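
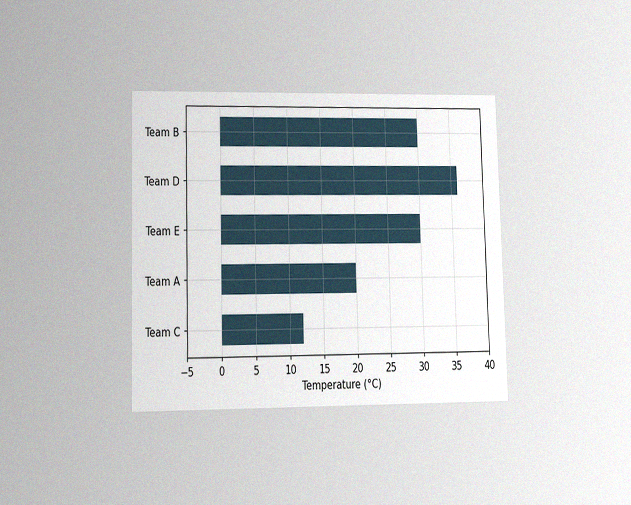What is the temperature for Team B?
30°C

The chart is viewed at a slight angle, with some photo noise. Reading along the chart's x-axis, the Team B bar reaches 30°C.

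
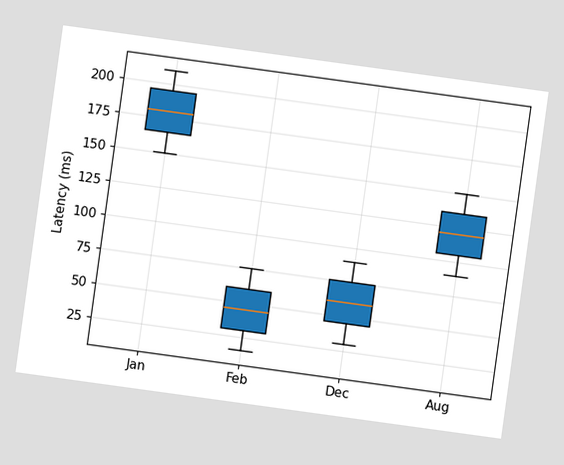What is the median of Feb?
45ms

The chart is tilted about 8° clockwise. The median line in the Feb box sits at 45ms.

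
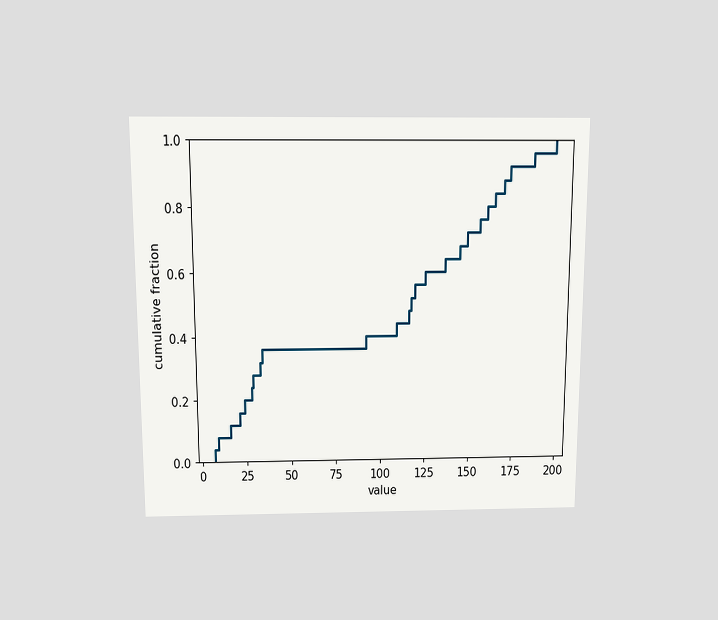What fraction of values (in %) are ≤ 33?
32%

The chart is viewed slightly from above. At x=33 the ECDF step is at 32%.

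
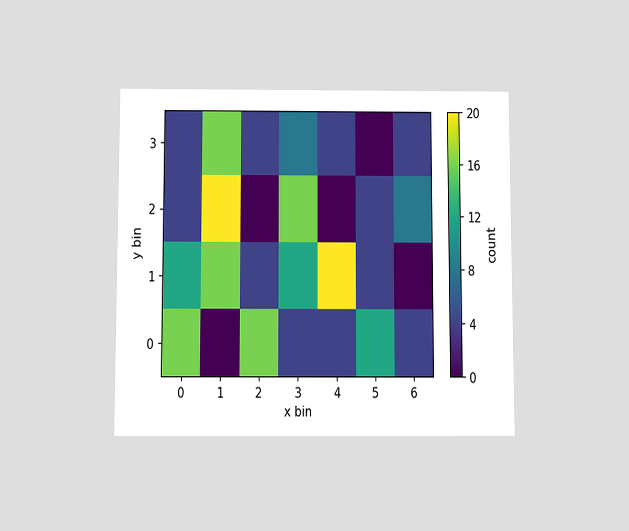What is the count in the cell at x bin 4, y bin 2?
The chart is viewed slightly from below. Matching the cell (4, 2) against the colorbar gives 0.

0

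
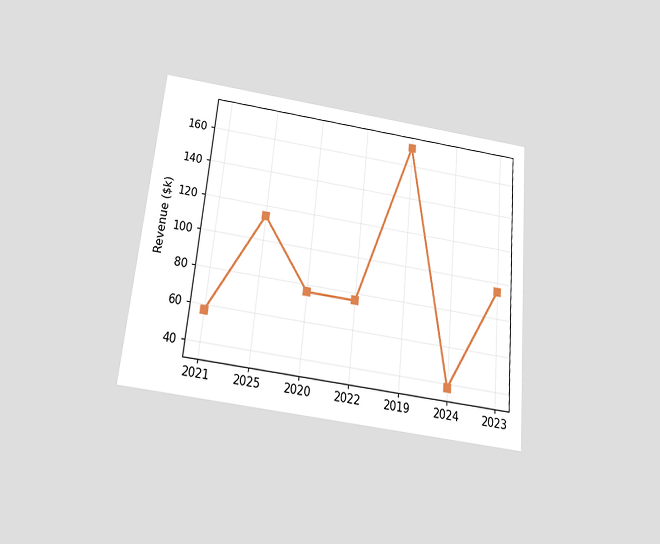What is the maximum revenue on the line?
$171k

The chart is tilted about 5° clockwise and viewed slightly from below. The highest point is at 2019, and reading across to the y-axis gives $171k.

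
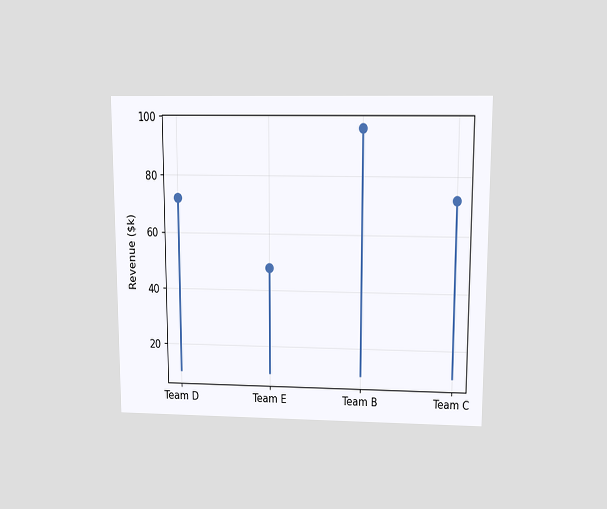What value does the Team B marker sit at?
$96k

The chart is viewed slightly from above. The Team B marker sits at $96k.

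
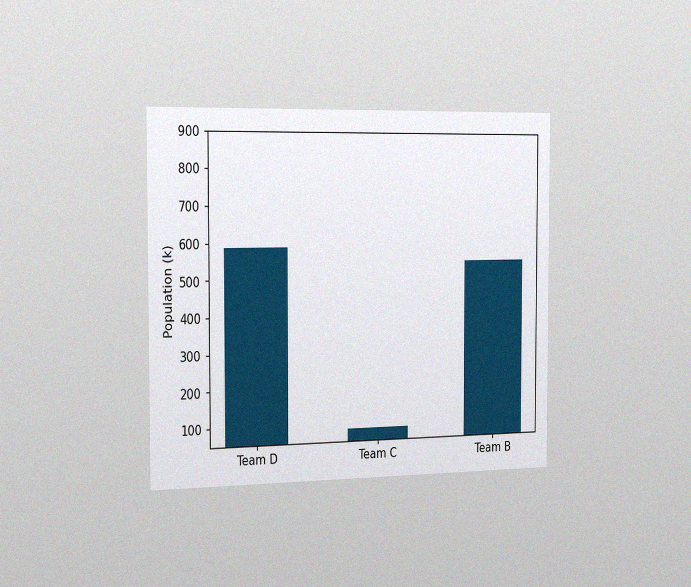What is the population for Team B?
The chart is viewed slightly from the left, with some photo noise. Reading along the chart's y-axis, the Team B bar reaches 546k.

546k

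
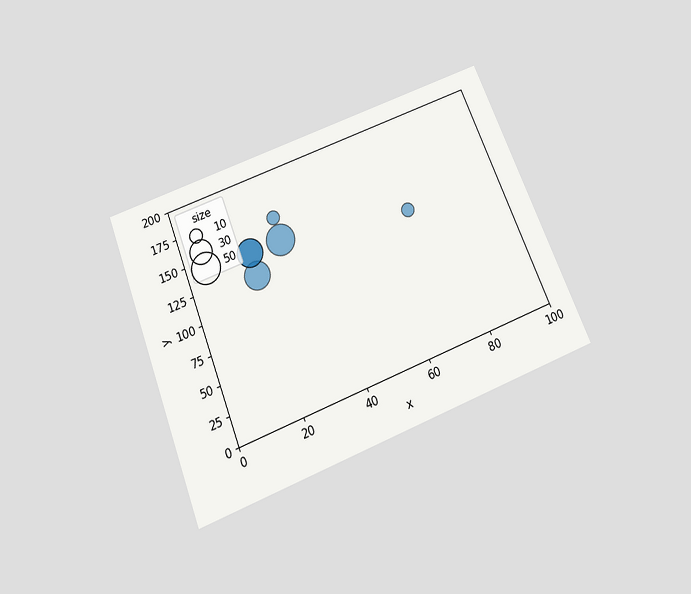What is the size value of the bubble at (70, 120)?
10

The chart is tilted about 22° counter-clockwise and viewed slightly from below. Matching the bubble at (70, 120) against the size legend gives 10.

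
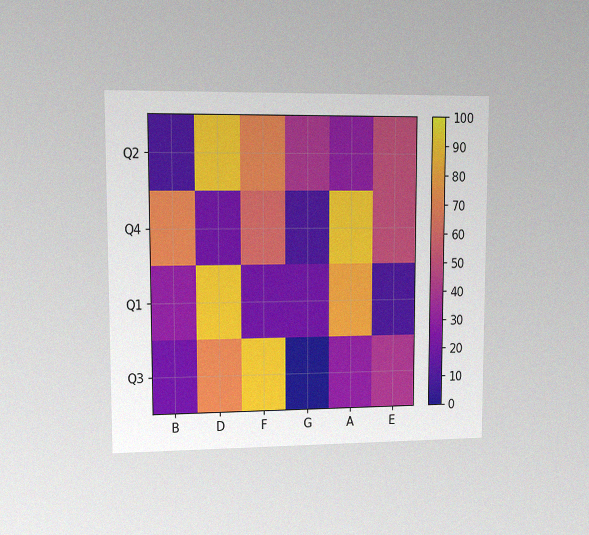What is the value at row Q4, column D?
20

The chart is viewed at a slight angle, with some photo noise. Matching cell (Q4, D) against the colorbar gives 20.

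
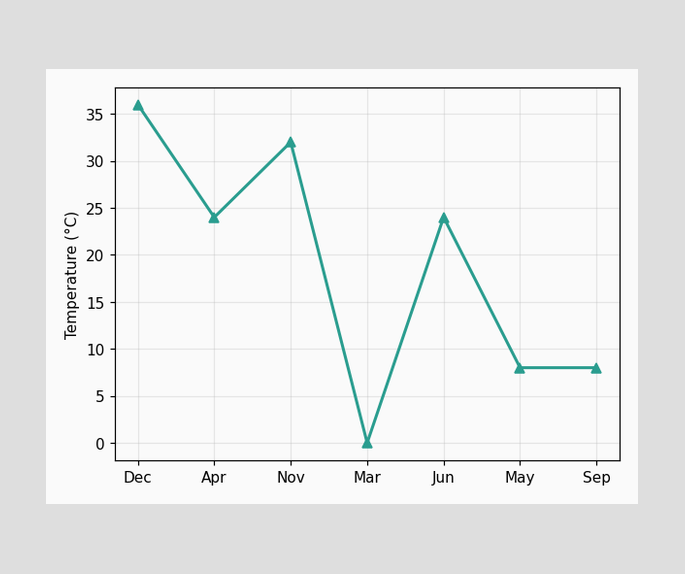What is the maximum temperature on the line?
36°C

The highest point is at Dec, and reading across to the y-axis gives 36°C.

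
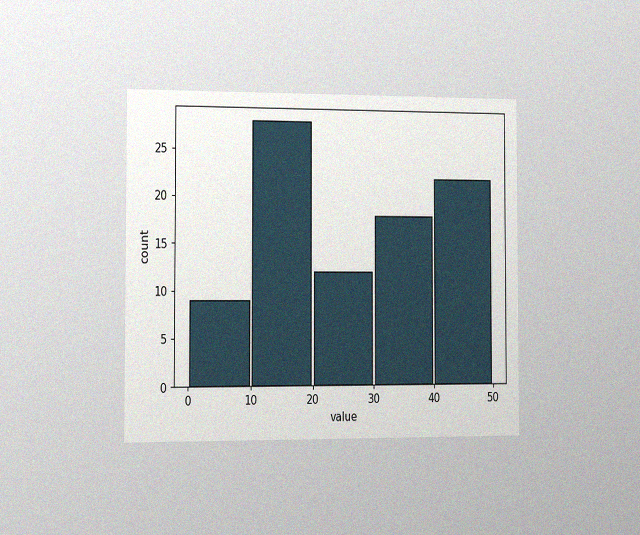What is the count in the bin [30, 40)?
The chart is viewed slightly from the left, with some photo noise. The [30, 40) bin has height 18.

18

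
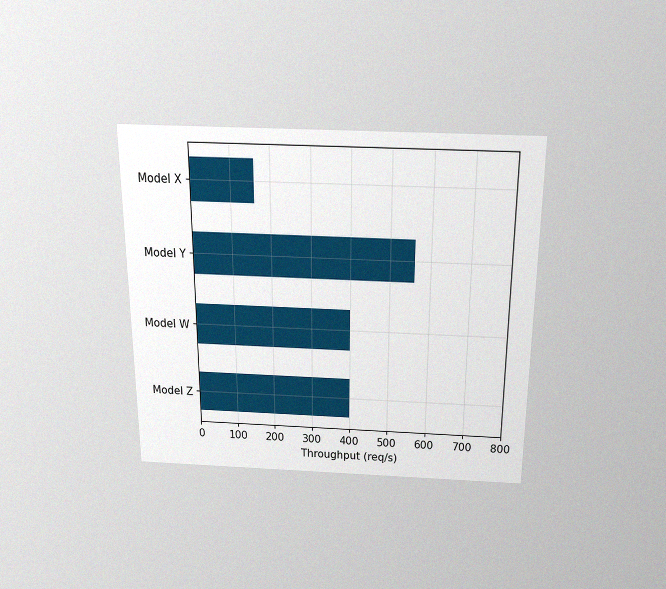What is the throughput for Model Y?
The chart is viewed slightly from above, with some photo noise. Reading along the chart's x-axis, the Model Y bar reaches 560req/s.

560req/s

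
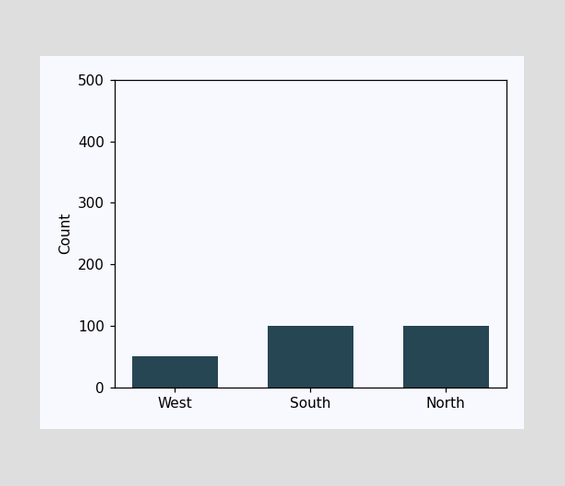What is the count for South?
100

Reading along the chart's y-axis, the South bar reaches 100.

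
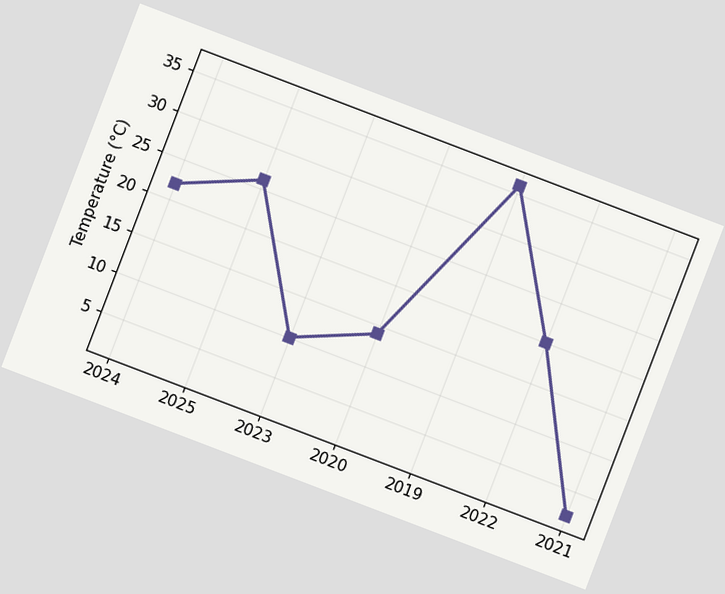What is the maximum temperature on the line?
The chart is tilted about 21° clockwise. The highest point is at 2019, and reading across to the y-axis gives 36°C.

36°C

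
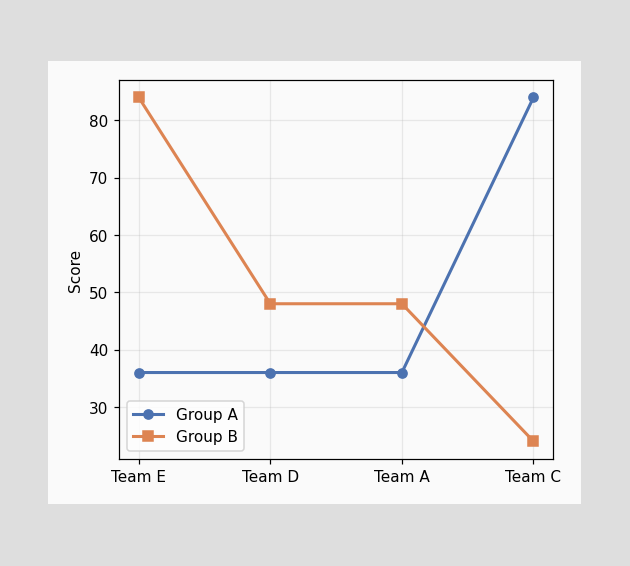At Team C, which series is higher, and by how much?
Group A, by 60

At Team C, Group A sits above the other line by 60.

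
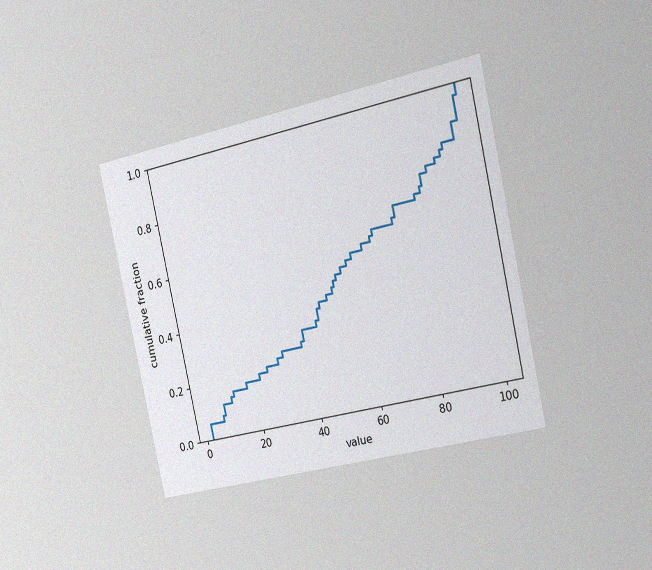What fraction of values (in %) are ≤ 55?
The chart is tilted about 12° counter-clockwise and viewed slightly from the right, with some photo noise. At x=55 the ECDF step is at 50%.

50%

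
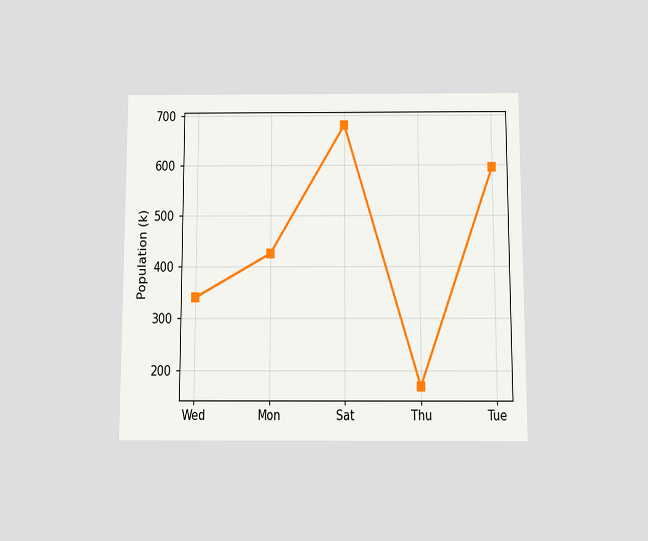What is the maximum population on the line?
680k

The chart is viewed slightly from below. The highest point is at Sat, and reading across to the y-axis gives 680k.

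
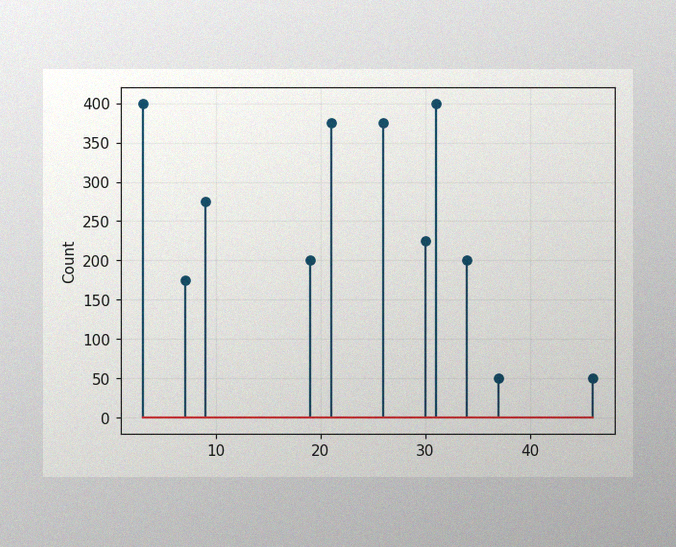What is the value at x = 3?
The image has some photo noise and uneven lighting. The stem at x=3 reaches 400.

400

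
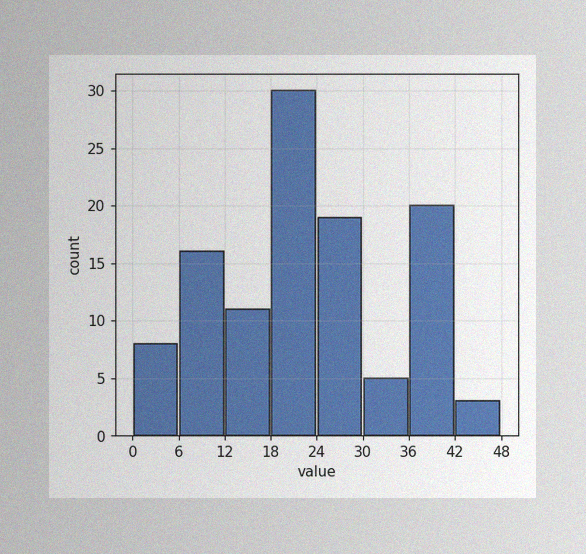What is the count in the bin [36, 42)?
The image has some photo noise and uneven lighting. The [36, 42) bin has height 20.

20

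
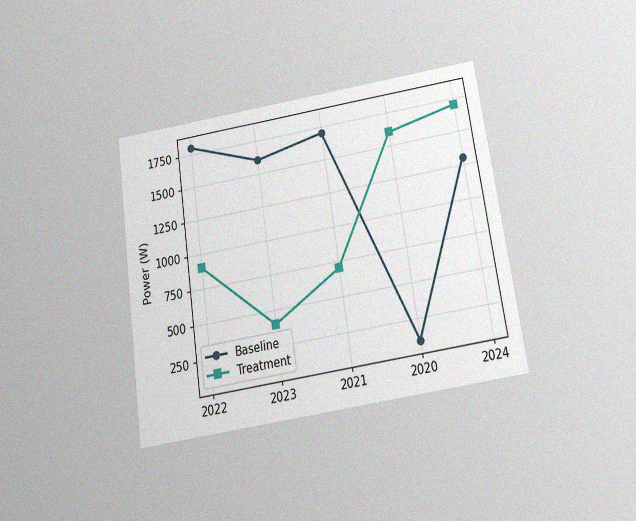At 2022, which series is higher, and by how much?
Baseline, by 900W

The chart is tilted about 8° counter-clockwise and viewed slightly from below, with some photo noise. At 2022, Baseline sits above the other line by 900W.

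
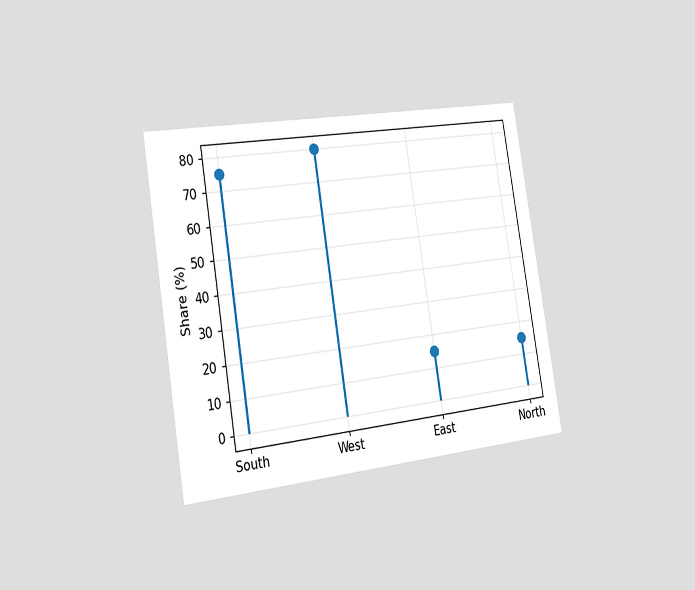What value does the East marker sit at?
The chart is tilted about 9° counter-clockwise and viewed slightly from the left. The East marker sits at 15%.

15%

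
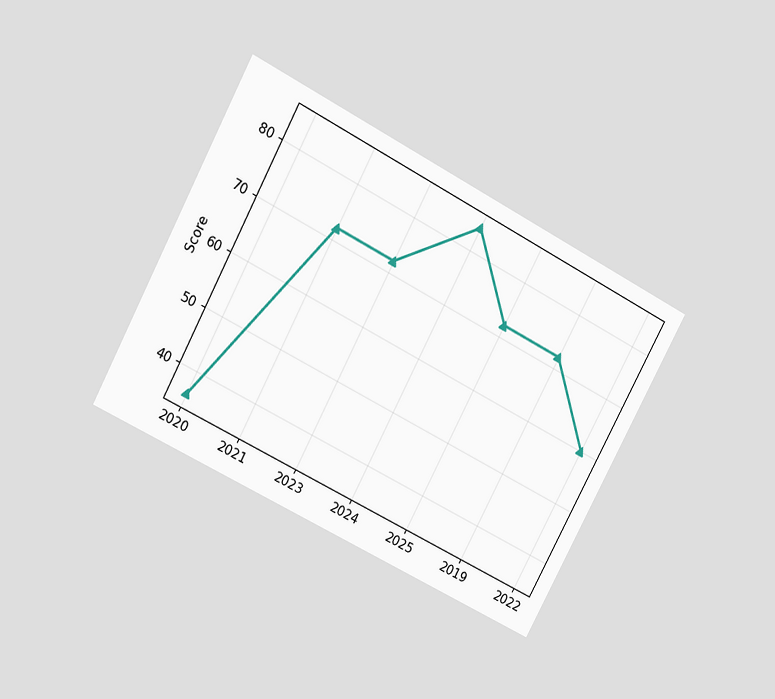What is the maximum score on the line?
The chart is tilted about 28° clockwise and viewed at a slight angle. The highest point is at 2024, and reading across to the y-axis gives 84.

84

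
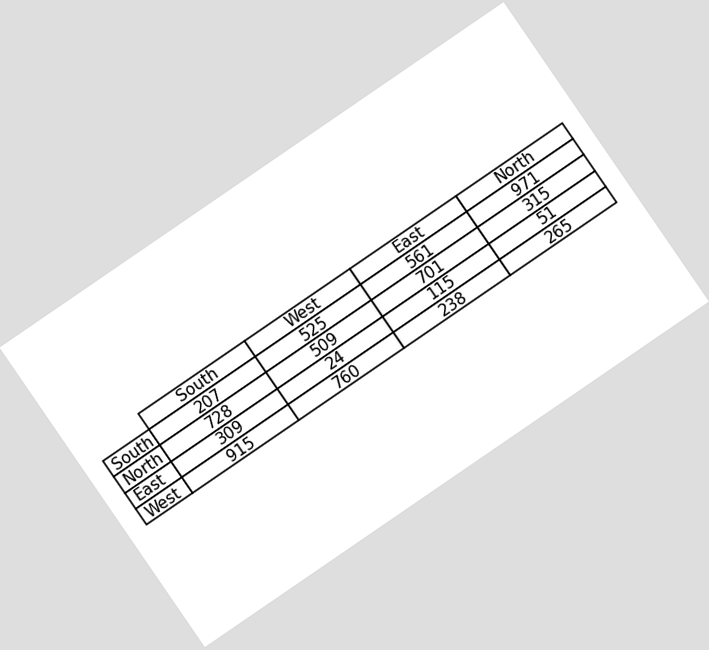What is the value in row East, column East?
The chart is tilted about 34° counter-clockwise. The (East, East) cell reads 115.

115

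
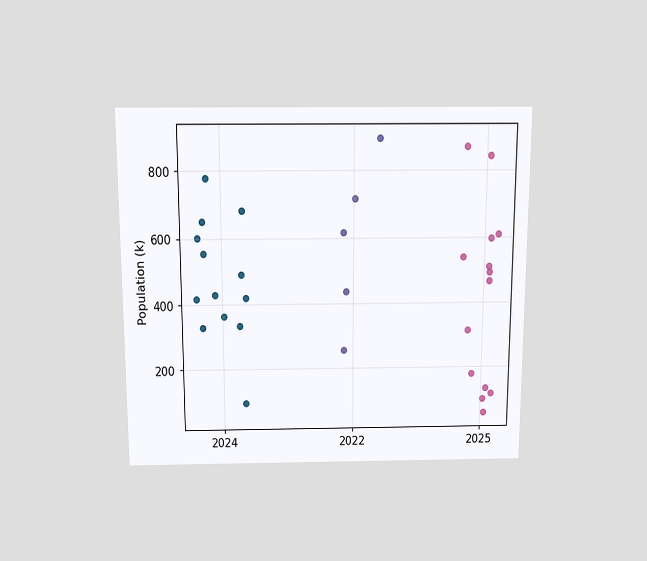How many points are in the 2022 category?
The chart is viewed slightly from above. Counting the markers in the 2022 column gives 5.

5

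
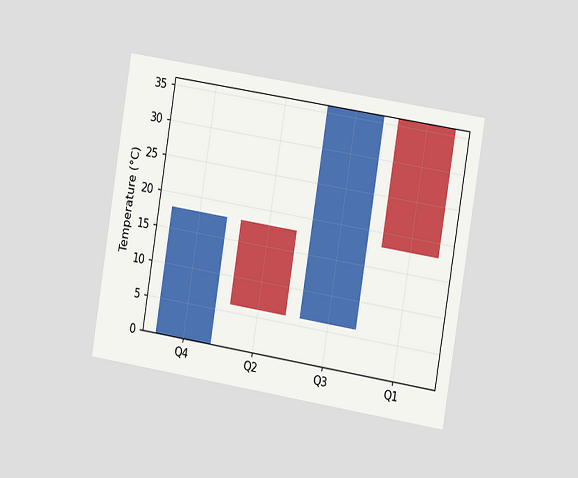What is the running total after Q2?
The chart is tilted about 9° clockwise and viewed slightly from the right. After Q2 the running total reaches 6°C.

6°C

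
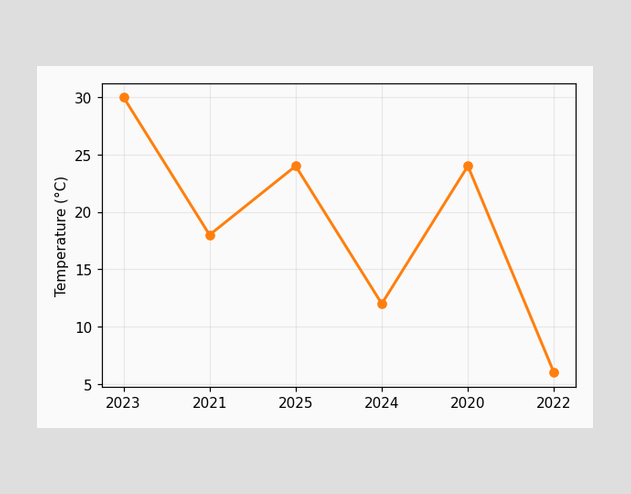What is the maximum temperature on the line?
30°C

The highest point is at 2023, and reading across to the y-axis gives 30°C.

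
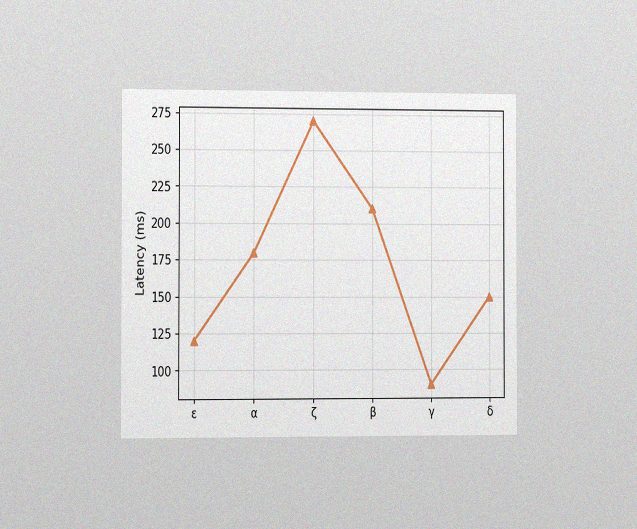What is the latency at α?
180ms

The chart is viewed slightly from the left, with some photo noise. At α, the line is at 180ms.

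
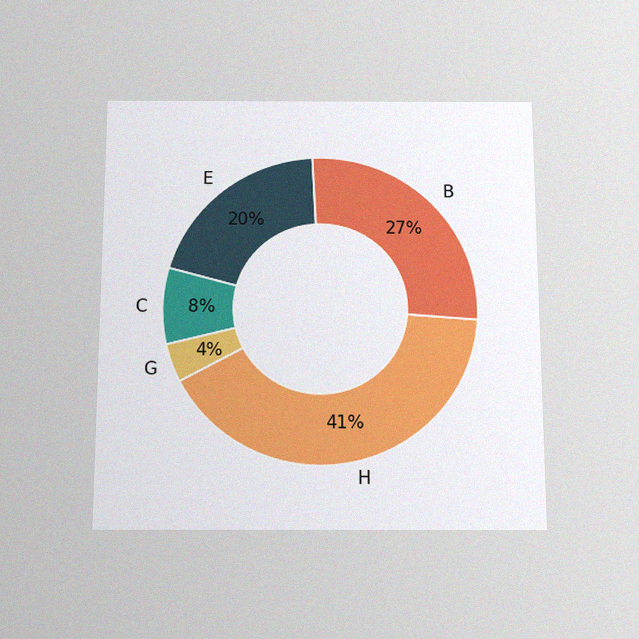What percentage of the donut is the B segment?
27%

The chart is viewed slightly from below, with some photo noise. The B segment takes up 27% of the ring.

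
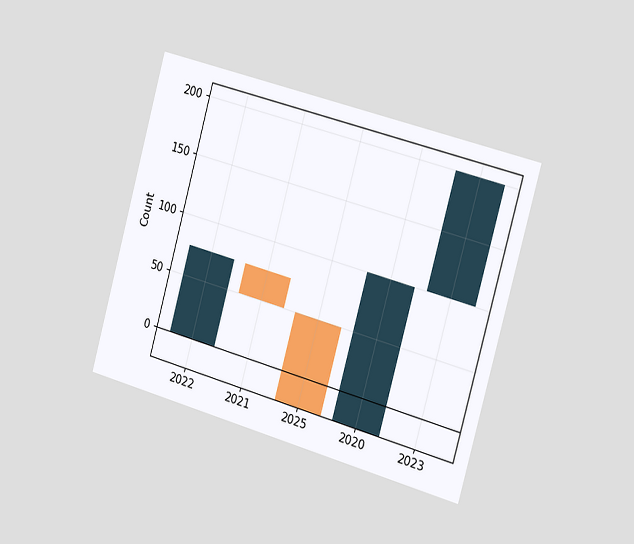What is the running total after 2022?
75

The chart is tilted about 16° clockwise and viewed slightly from the right. After 2022 the running total reaches 75.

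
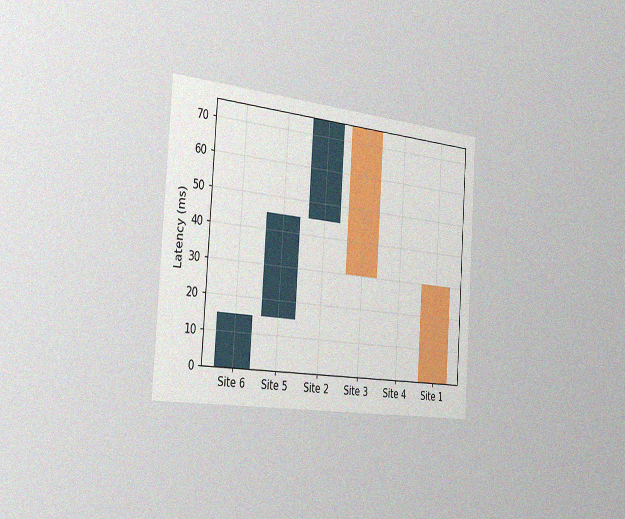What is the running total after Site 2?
The chart is tilted about 4° clockwise and viewed slightly from the left, with some photo noise. After Site 2 the running total reaches 75ms.

75ms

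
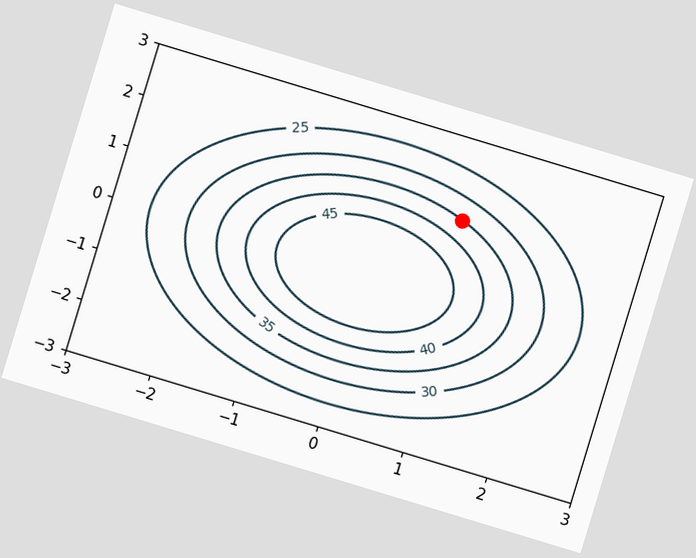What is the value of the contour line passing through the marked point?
The chart is tilted about 17° clockwise. The marked point sits on the contour labelled 35.

35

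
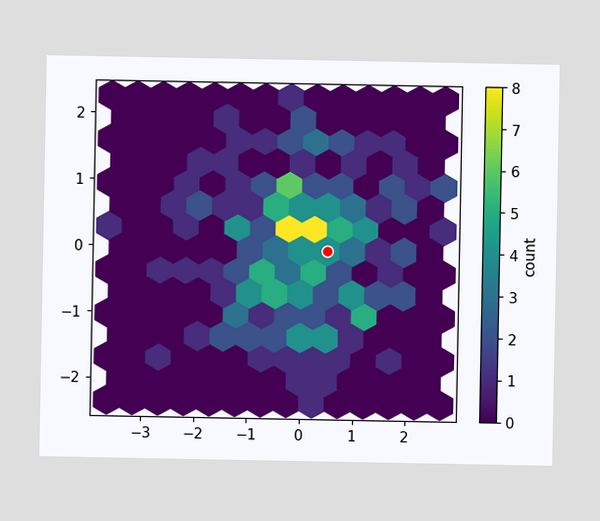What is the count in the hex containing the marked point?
4

The marked hex reads 4 on the colorbar.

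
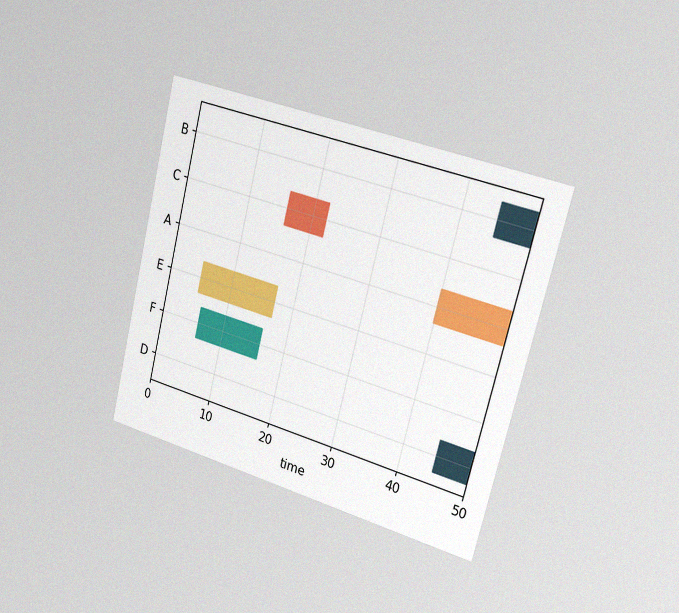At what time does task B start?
45

The chart is tilted about 14° clockwise and viewed slightly from the right, with some photo noise. The B bar begins at t=45.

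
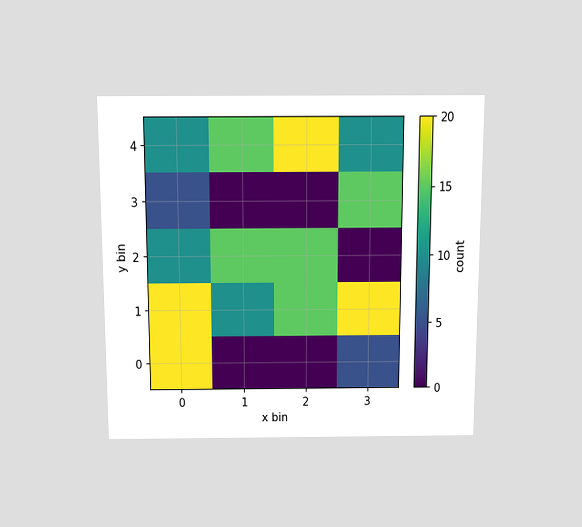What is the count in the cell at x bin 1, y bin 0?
0

The chart is viewed slightly from above. Matching the cell (1, 0) against the colorbar gives 0.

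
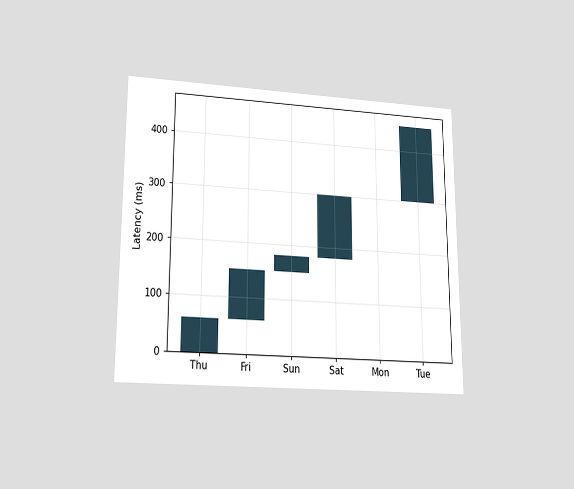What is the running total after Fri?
The chart is viewed at a slight angle. After Fri the running total reaches 150ms.

150ms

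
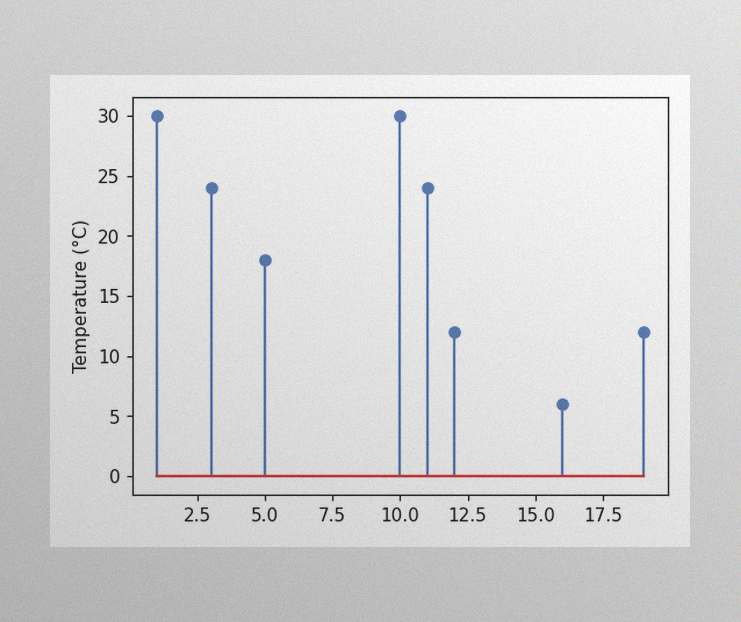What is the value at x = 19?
12°C

The image has some photo noise and uneven lighting. The stem at x=19 reaches 12°C.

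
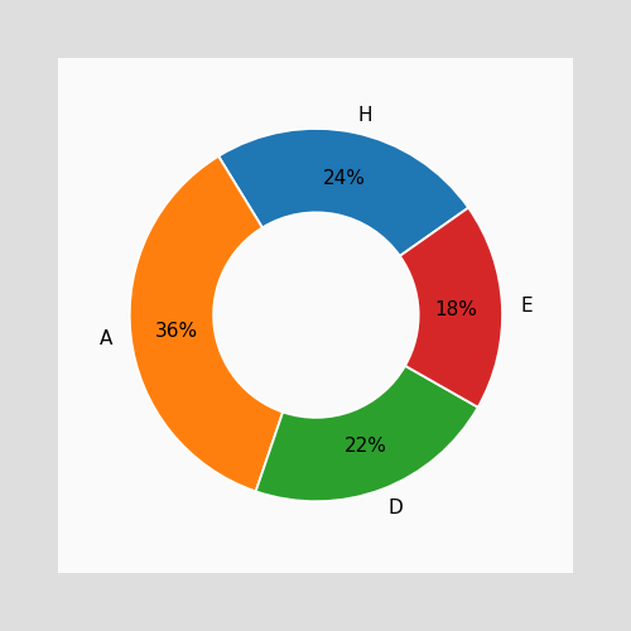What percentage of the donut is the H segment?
The H segment takes up 24% of the ring.

24%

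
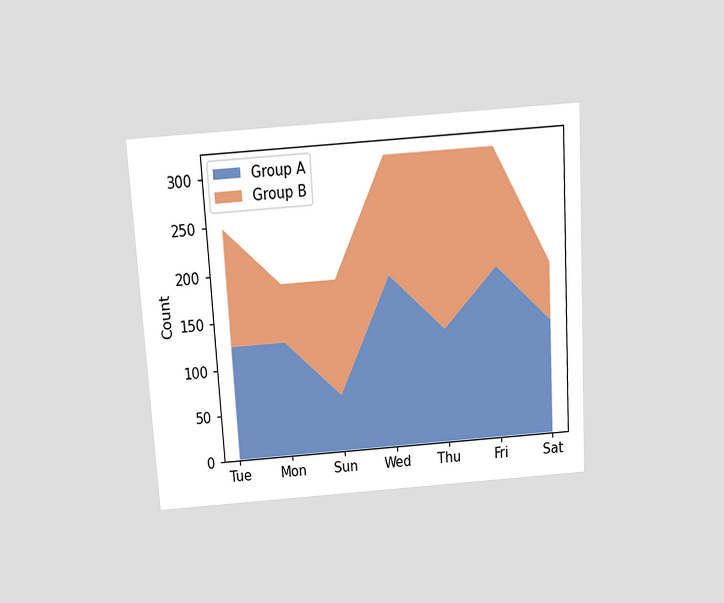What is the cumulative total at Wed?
The chart is tilted about 4° counter-clockwise and viewed slightly from above. The stacked total at Wed reaches 310.

310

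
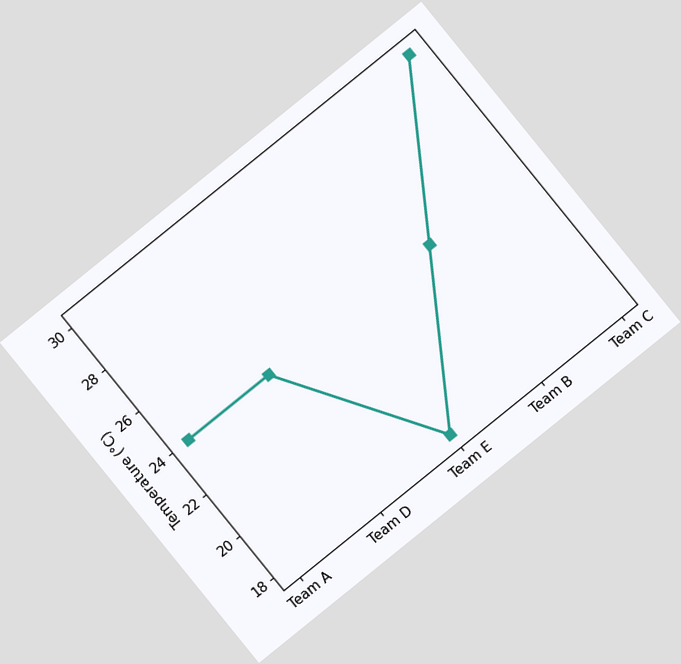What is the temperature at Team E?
18°C

The chart is tilted about 39° counter-clockwise. At Team E, the line is at 18°C.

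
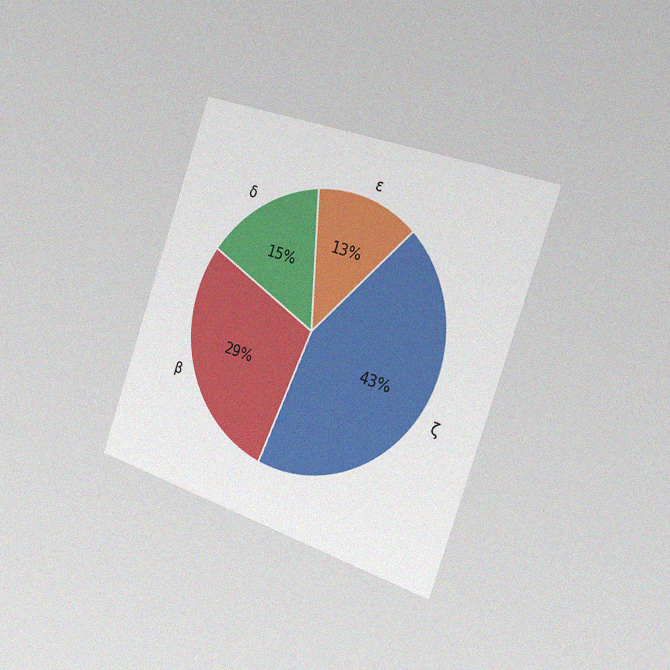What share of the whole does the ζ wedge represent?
43%

The chart is tilted about 19° clockwise and viewed slightly from the right, with some photo noise. The ζ slice takes up 43% of the pie.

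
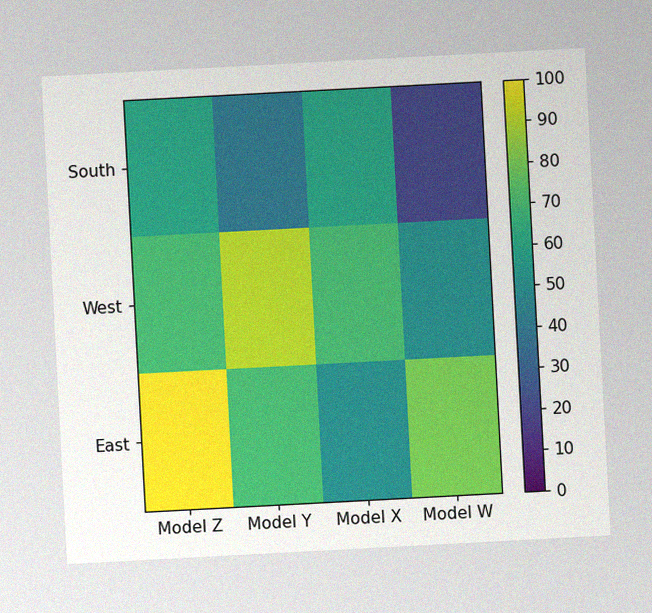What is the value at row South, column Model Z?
The chart is tilted about 3° counter-clockwise, with some photo noise. Matching cell (South, Model Z) against the colorbar gives 60.

60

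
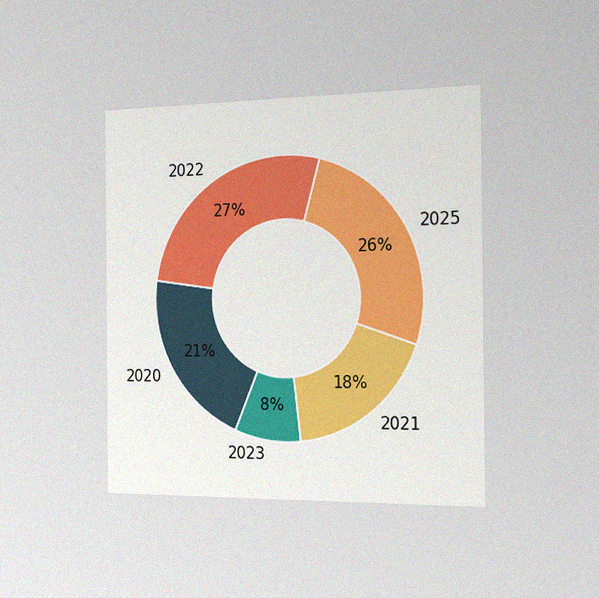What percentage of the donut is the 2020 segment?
21%

The chart is viewed slightly from the right, with some photo noise. The 2020 segment takes up 21% of the ring.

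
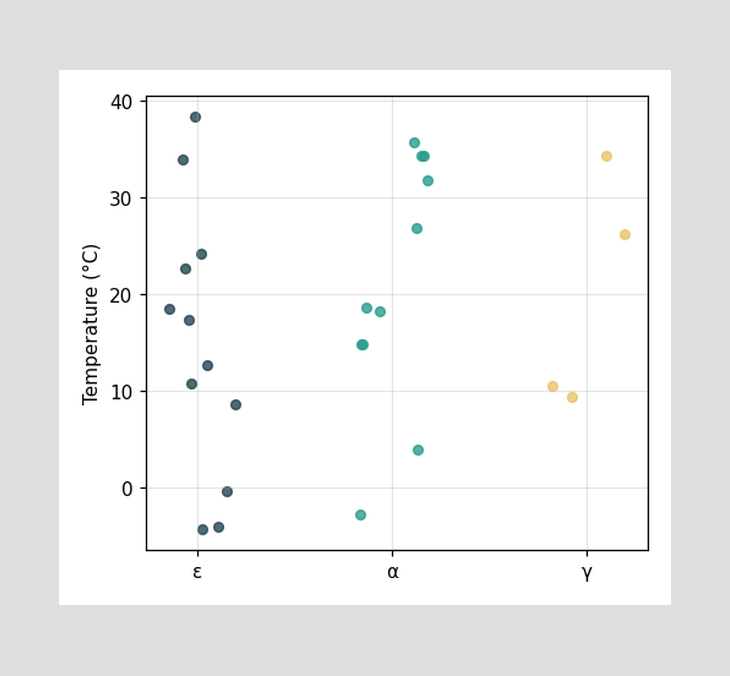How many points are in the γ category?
Counting the markers in the γ column gives 4.

4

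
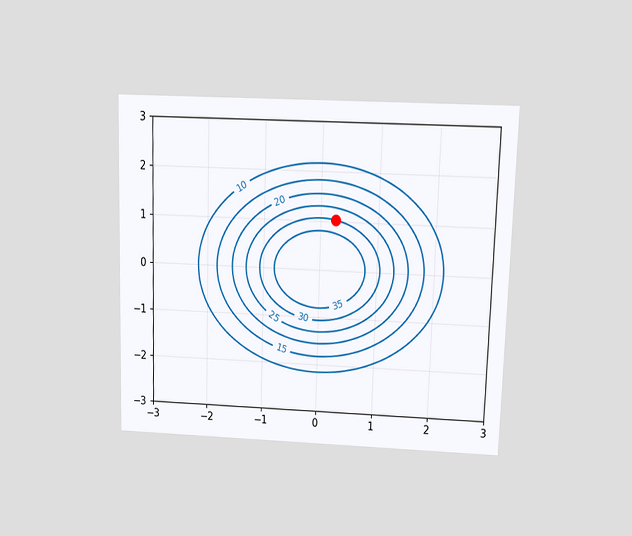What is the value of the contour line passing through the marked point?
The chart is viewed at a slight angle. The marked point sits on the contour labelled 30.

30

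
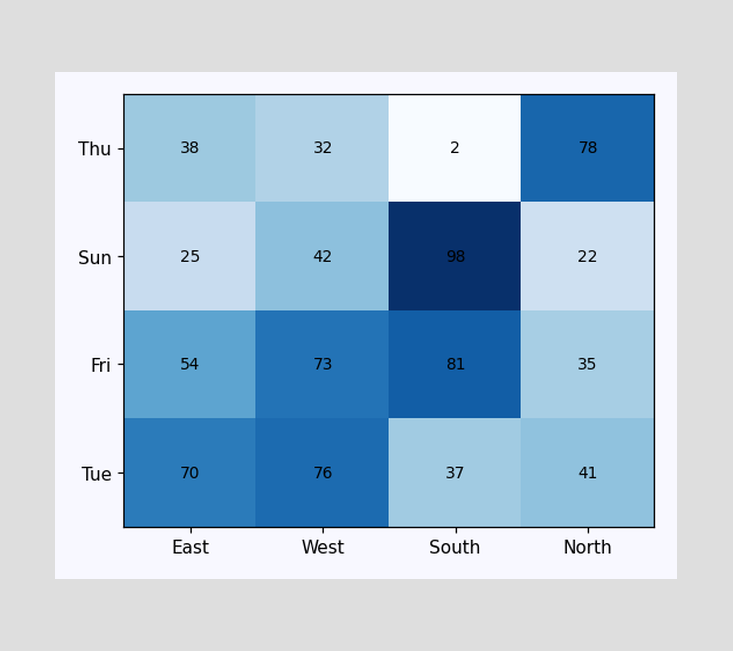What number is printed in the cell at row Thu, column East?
38

The (Thu, East) cell reads 38.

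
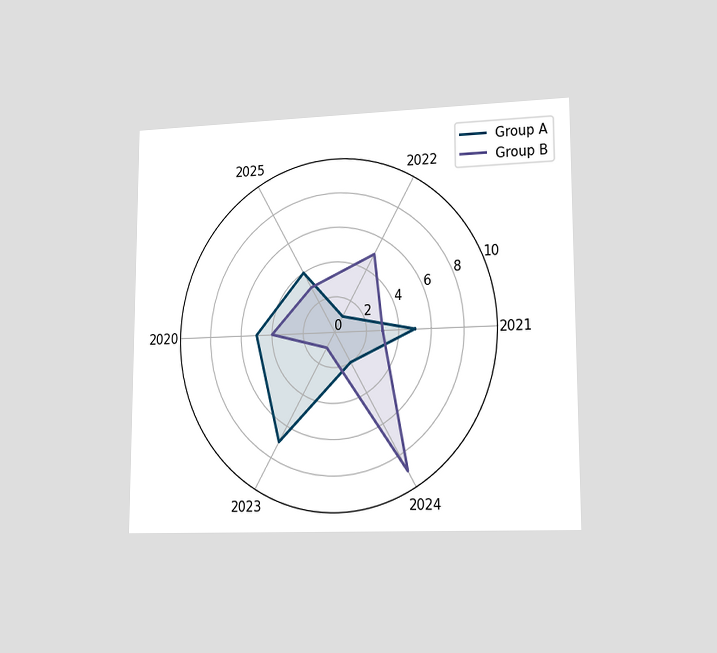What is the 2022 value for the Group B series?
The chart is viewed slightly from the right. On the 2022 axis, Group B reaches 5.

5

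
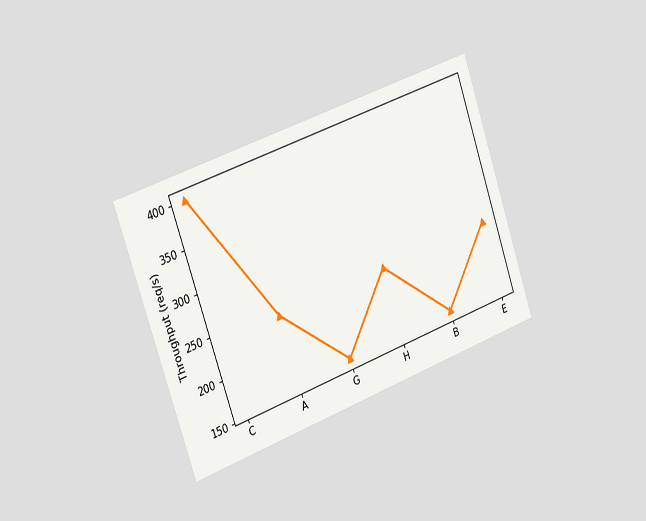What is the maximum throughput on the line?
400req/s

The chart is tilted about 19° counter-clockwise and viewed slightly from the left. The highest point is at C, and reading across to the y-axis gives 400req/s.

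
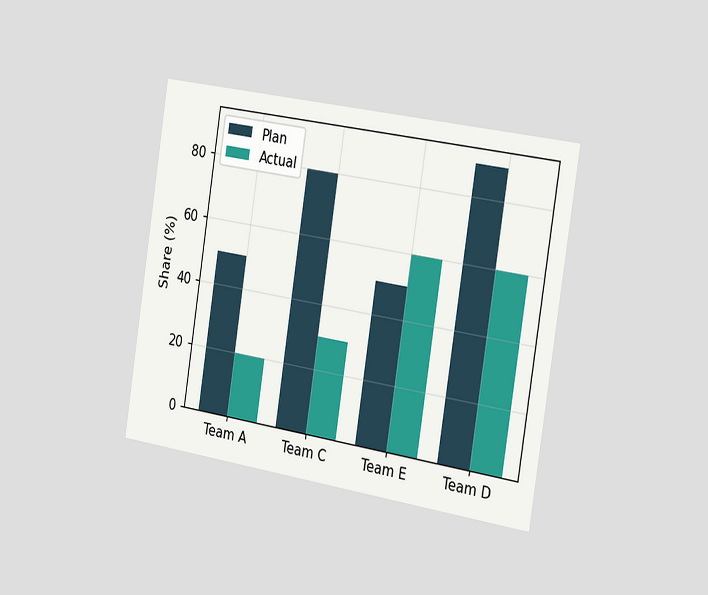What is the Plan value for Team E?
The chart is tilted about 9° clockwise and viewed slightly from the right. The Plan bar at Team E reaches 50% on the y-axis.

50%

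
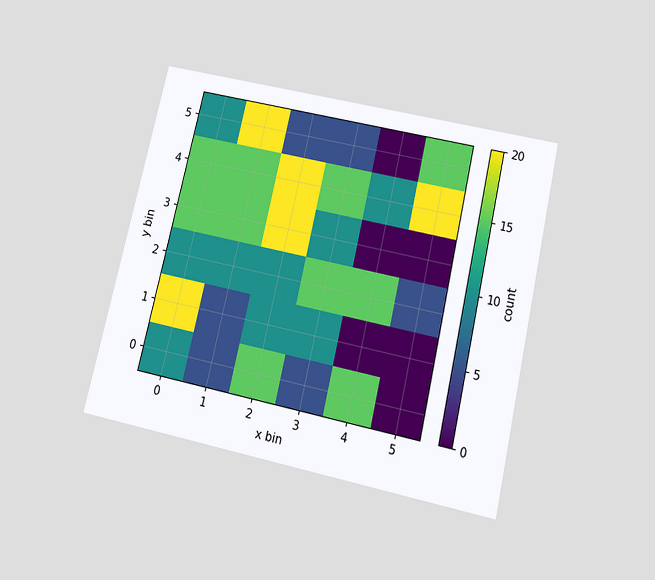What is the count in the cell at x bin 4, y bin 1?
The chart is tilted about 13° clockwise and viewed slightly from below. Matching the cell (4, 1) against the colorbar gives 0.

0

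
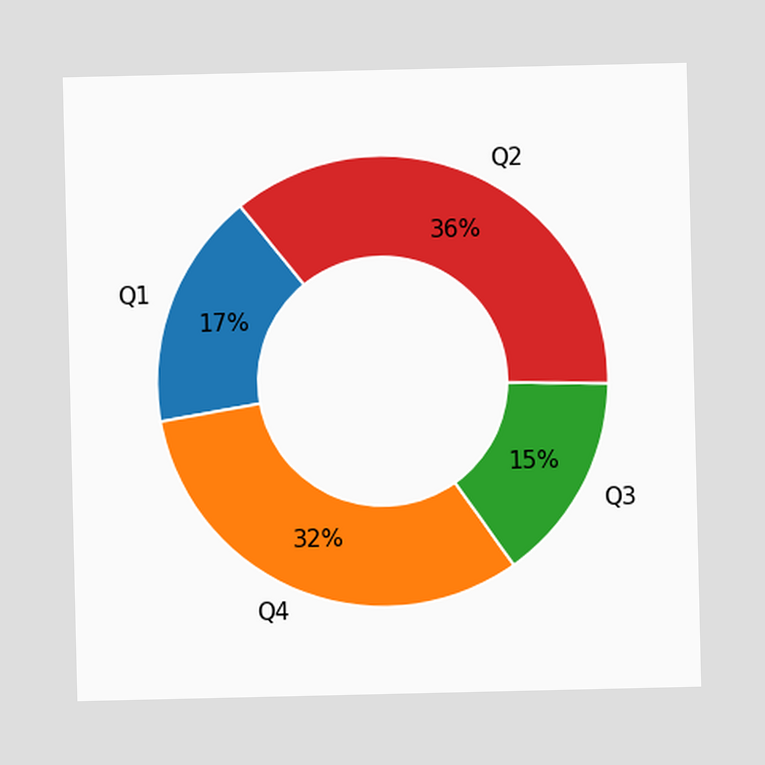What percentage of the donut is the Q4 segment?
32%

The Q4 segment takes up 32% of the ring.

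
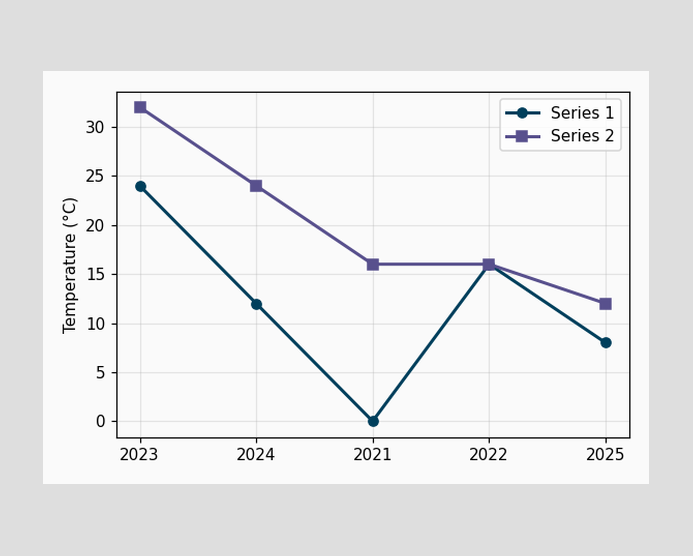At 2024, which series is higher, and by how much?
At 2024, Series 2 sits above the other line by 12°C.

Series 2, by 12°C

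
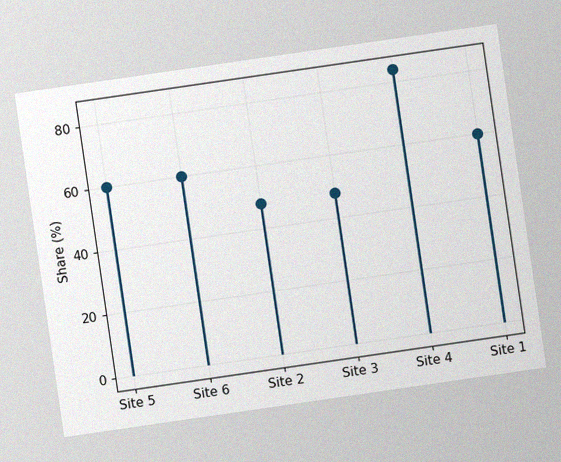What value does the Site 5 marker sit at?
The chart is tilted about 8° counter-clockwise, with some photo noise. The Site 5 marker sits at 60%.

60%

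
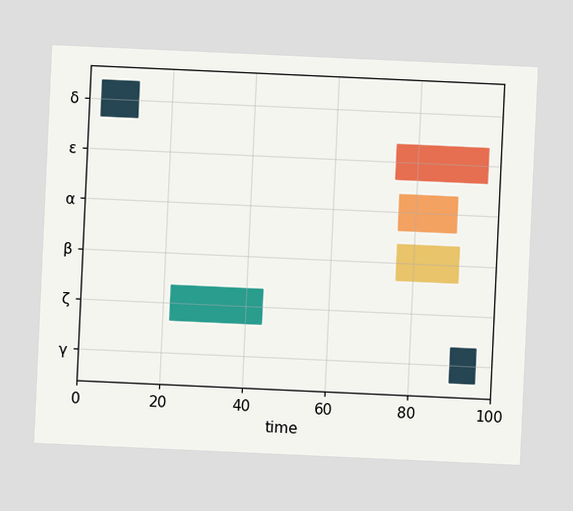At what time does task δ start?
3

The chart is tilted about 3° clockwise. The δ bar begins at t=3.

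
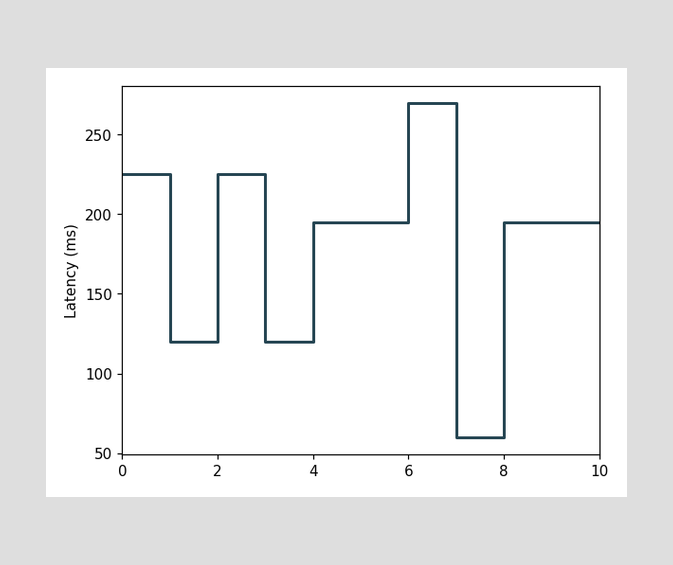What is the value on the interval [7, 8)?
On [7, 8) the step sits at 60ms.

60ms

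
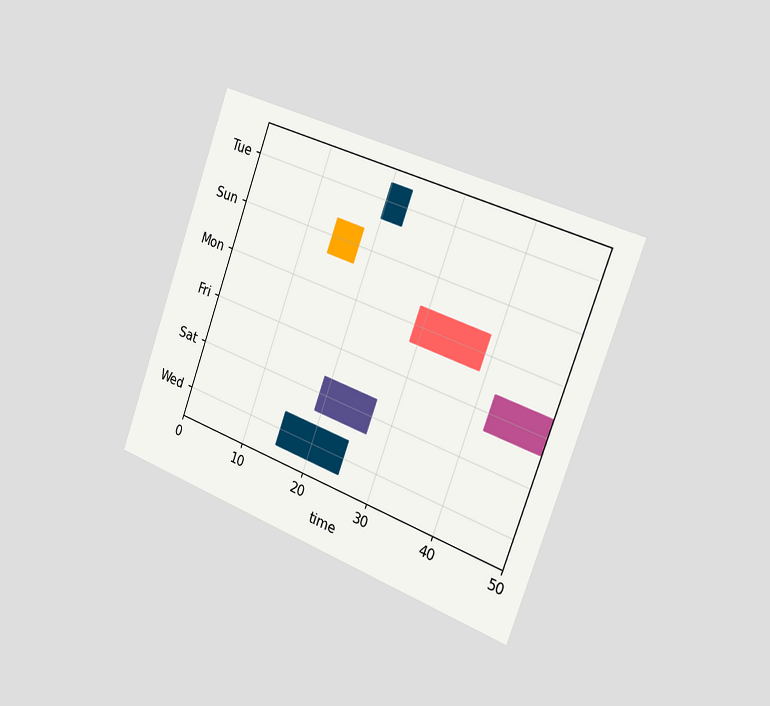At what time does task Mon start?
The chart is tilted about 20° clockwise and viewed slightly from the right. The Mon bar begins at t=29.

29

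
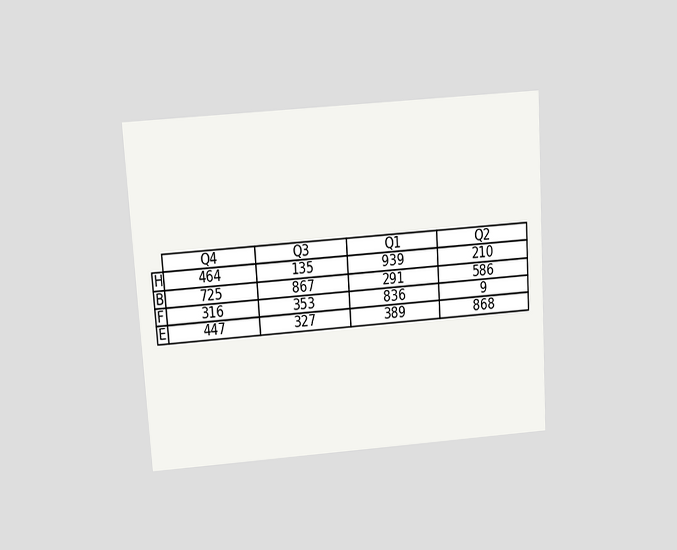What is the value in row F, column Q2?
The chart is tilted about 4° counter-clockwise and viewed slightly from above. The (F, Q2) cell reads 9.

9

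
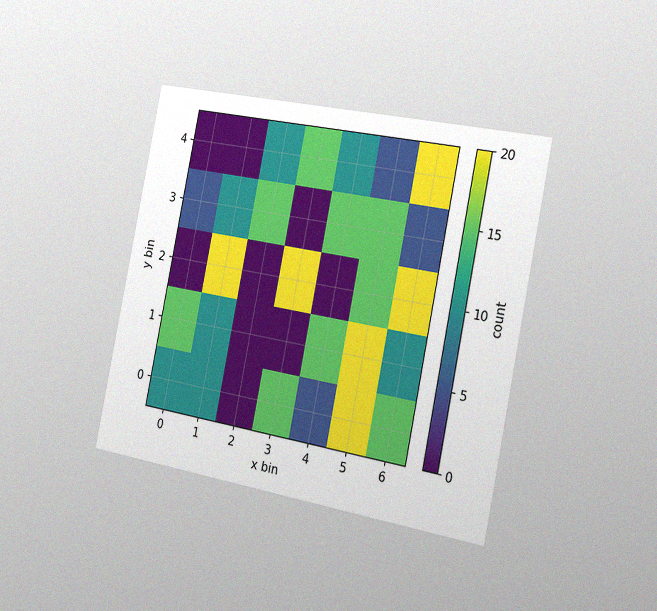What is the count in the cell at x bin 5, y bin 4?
The chart is tilted about 11° clockwise and viewed slightly from the right, with some photo noise. Matching the cell (5, 4) against the colorbar gives 5.

5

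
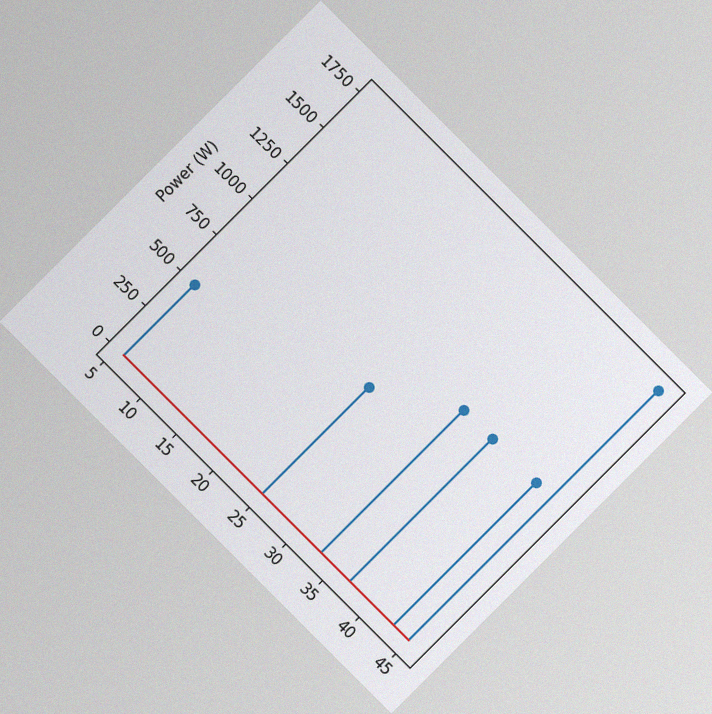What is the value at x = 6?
500W

The chart is tilted about 45° clockwise, with some photo noise. The stem at x=6 reaches 500W.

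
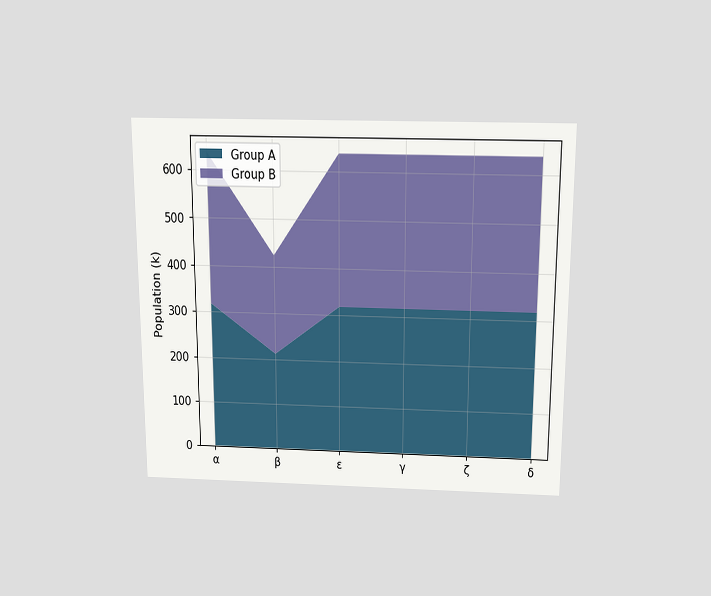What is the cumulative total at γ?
636k

The chart is viewed slightly from above. The stacked total at γ reaches 636k.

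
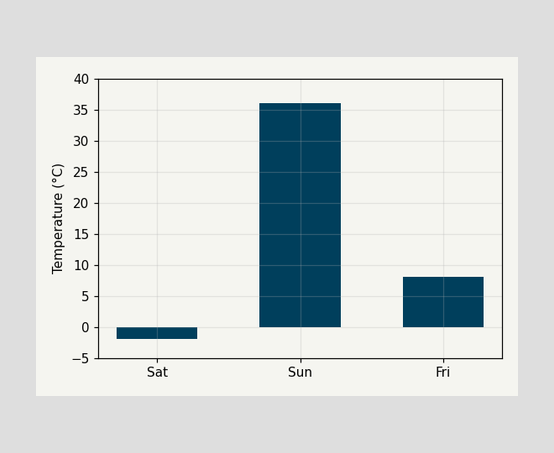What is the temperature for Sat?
-2°C

Reading along the chart's y-axis, the Sat bar reaches -2°C.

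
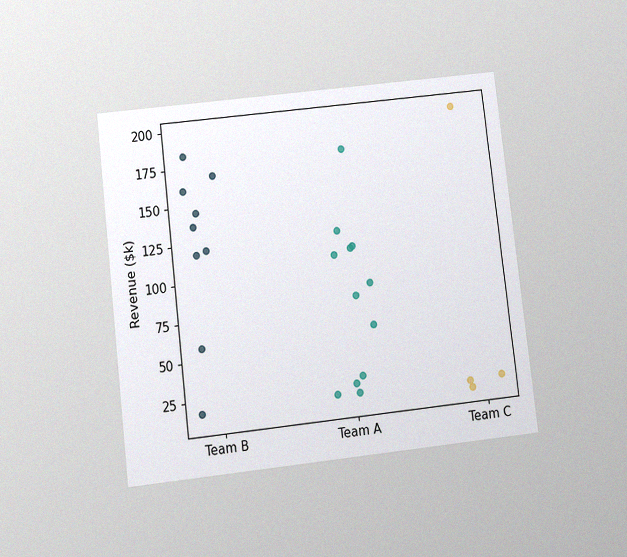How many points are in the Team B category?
9

The chart is tilted about 7° counter-clockwise and viewed slightly from below, with some photo noise. Counting the markers in the Team B column gives 9.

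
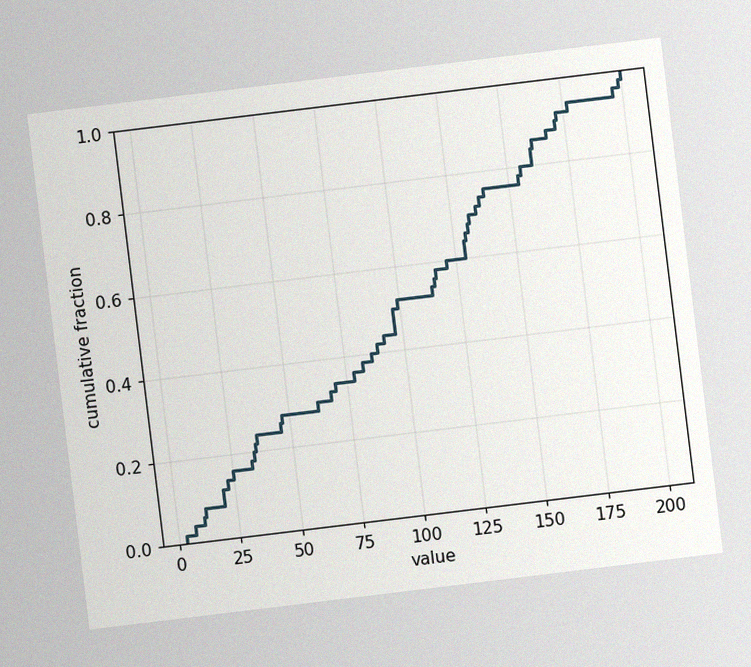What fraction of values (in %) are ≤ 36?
24%

The chart is tilted about 7° counter-clockwise, with some photo noise. At x=36 the ECDF step is at 24%.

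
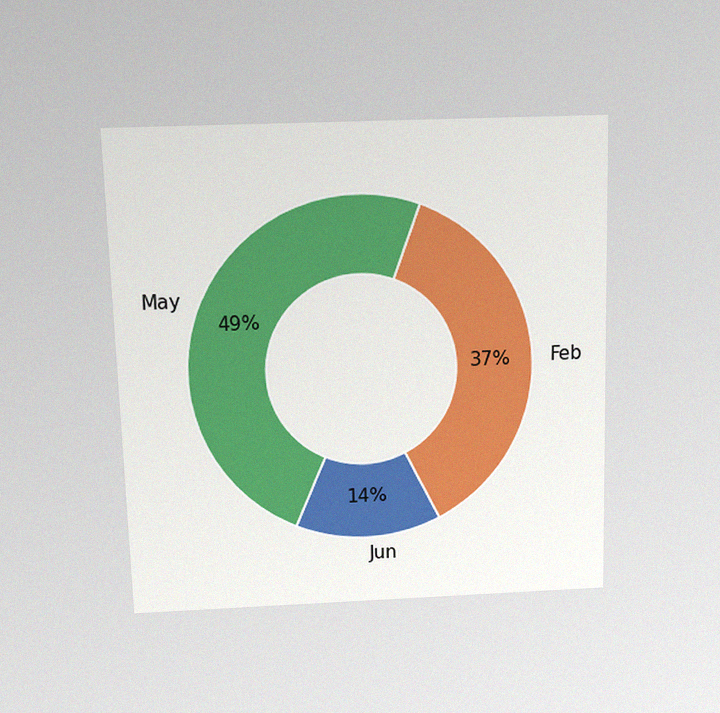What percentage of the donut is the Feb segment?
The chart is viewed slightly from above, with some photo noise. The Feb segment takes up 37% of the ring.

37%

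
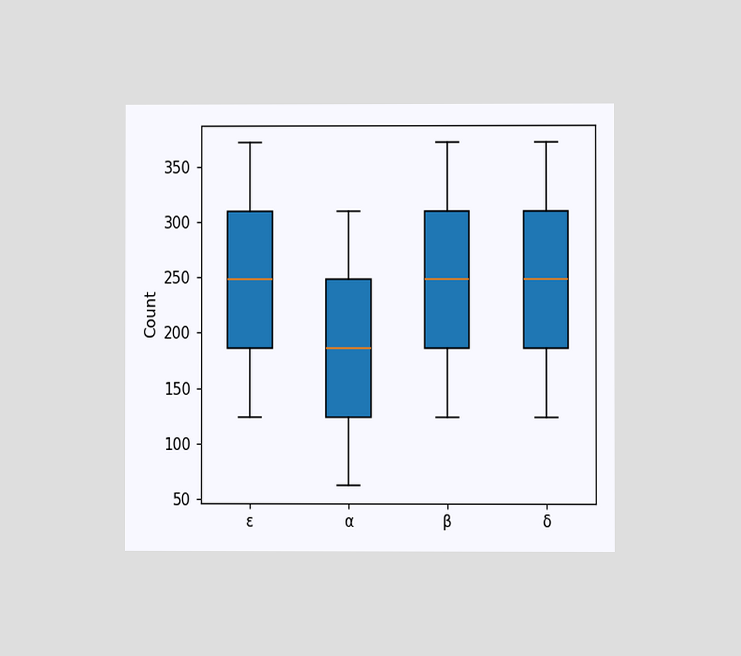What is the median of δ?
The chart is viewed at a slight angle. The median line in the δ box sits at 248.

248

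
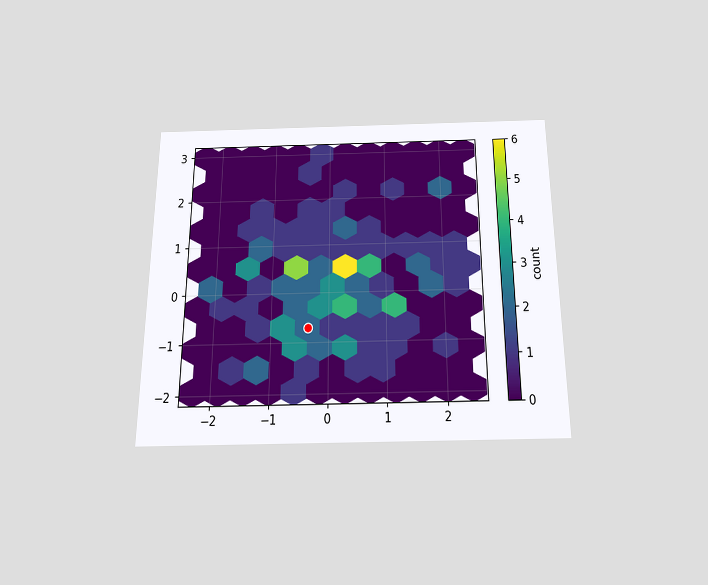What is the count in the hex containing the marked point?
The chart is viewed slightly from below. The marked hex reads 2 on the colorbar.

2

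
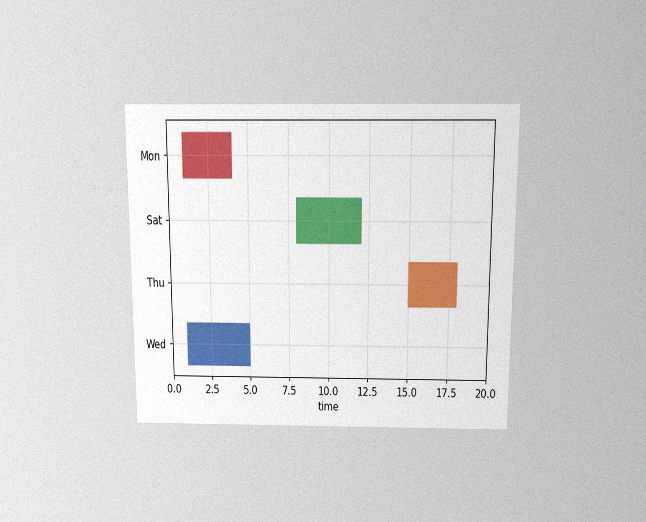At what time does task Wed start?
The chart is viewed slightly from above, with some photo noise. The Wed bar begins at t=1.

1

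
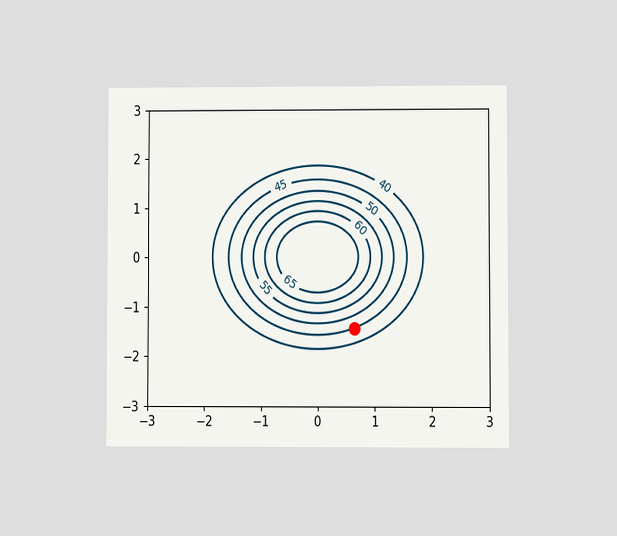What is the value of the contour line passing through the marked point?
The chart is viewed at a slight angle. The marked point sits on the contour labelled 45.

45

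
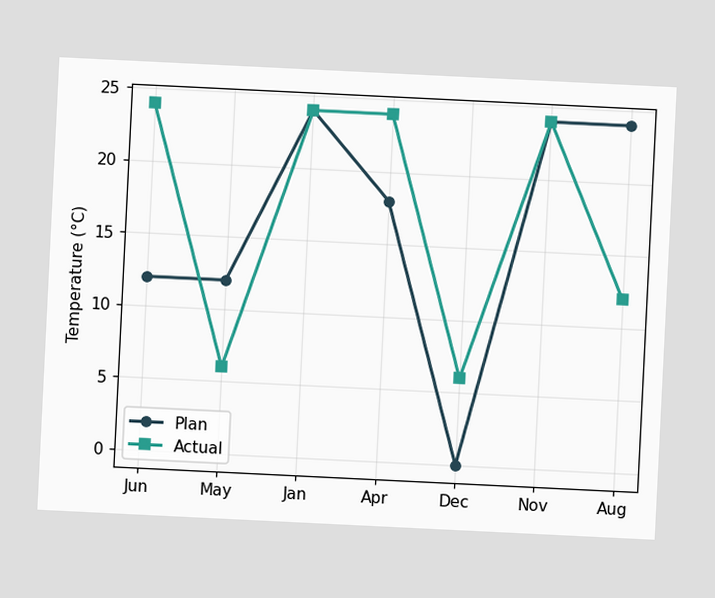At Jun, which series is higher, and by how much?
The chart is tilted about 3° clockwise. At Jun, Actual sits above the other line by 12°C.

Actual, by 12°C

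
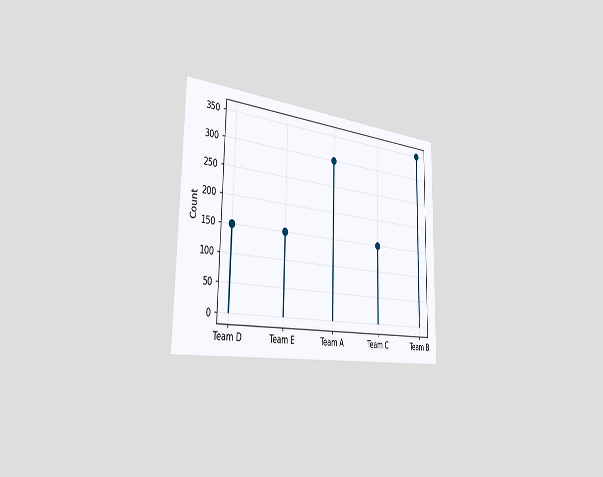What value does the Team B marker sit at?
350

The chart is viewed slightly from the left. The Team B marker sits at 350.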